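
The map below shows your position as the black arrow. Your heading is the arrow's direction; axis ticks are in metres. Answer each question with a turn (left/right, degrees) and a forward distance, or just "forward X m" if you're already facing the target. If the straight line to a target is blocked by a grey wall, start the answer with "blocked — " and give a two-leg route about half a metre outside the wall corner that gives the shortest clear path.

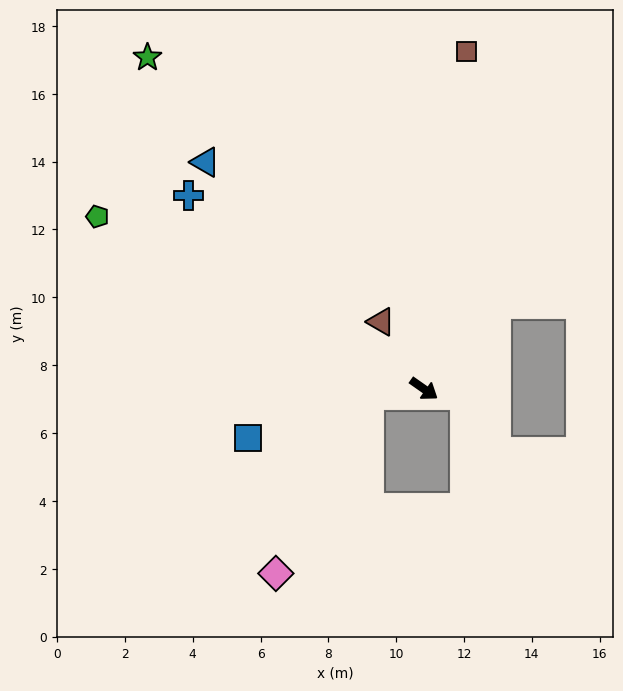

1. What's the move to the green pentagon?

turn right 173°, forward 10.9 m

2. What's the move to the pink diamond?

blocked — turn right 138°, forward 1.6 m, then turn left 55°, forward 5.9 m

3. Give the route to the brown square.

turn left 118°, forward 10.0 m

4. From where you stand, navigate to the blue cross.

turn left 176°, forward 9.0 m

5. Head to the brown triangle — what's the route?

turn left 158°, forward 2.3 m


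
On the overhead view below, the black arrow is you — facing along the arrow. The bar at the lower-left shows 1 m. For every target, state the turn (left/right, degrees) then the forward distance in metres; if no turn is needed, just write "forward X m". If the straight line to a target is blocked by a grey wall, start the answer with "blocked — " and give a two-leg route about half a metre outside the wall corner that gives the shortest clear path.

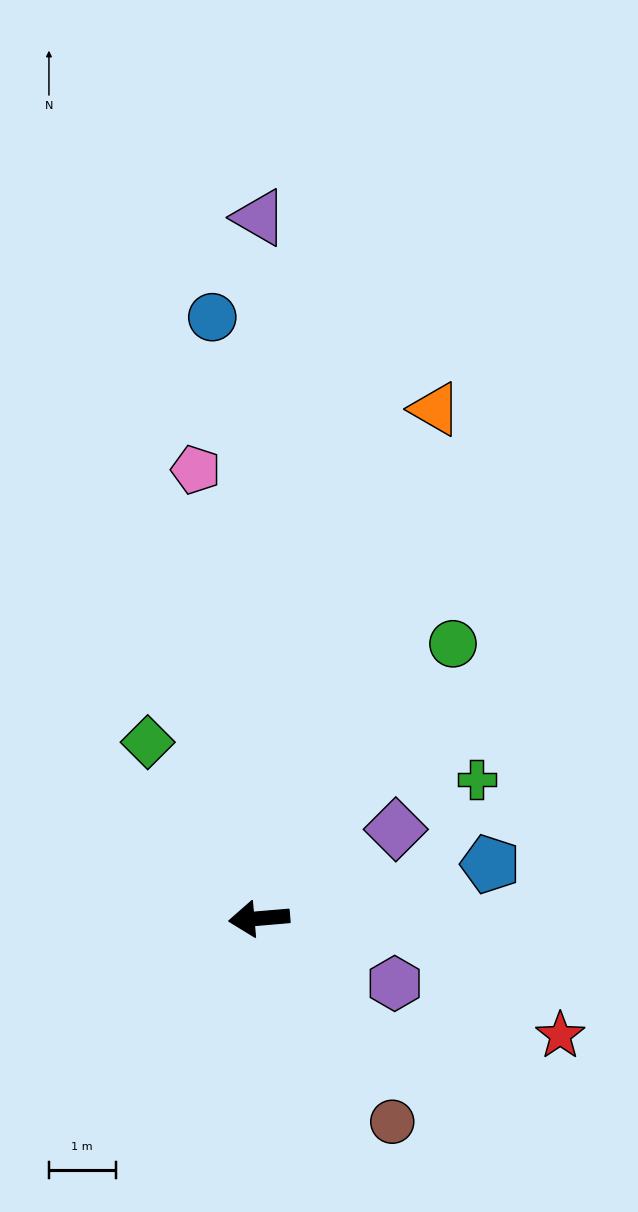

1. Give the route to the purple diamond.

turn right 152°, forward 2.4 m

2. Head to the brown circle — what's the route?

turn left 118°, forward 3.6 m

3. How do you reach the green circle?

turn right 130°, forward 5.0 m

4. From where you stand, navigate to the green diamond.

turn right 63°, forward 3.1 m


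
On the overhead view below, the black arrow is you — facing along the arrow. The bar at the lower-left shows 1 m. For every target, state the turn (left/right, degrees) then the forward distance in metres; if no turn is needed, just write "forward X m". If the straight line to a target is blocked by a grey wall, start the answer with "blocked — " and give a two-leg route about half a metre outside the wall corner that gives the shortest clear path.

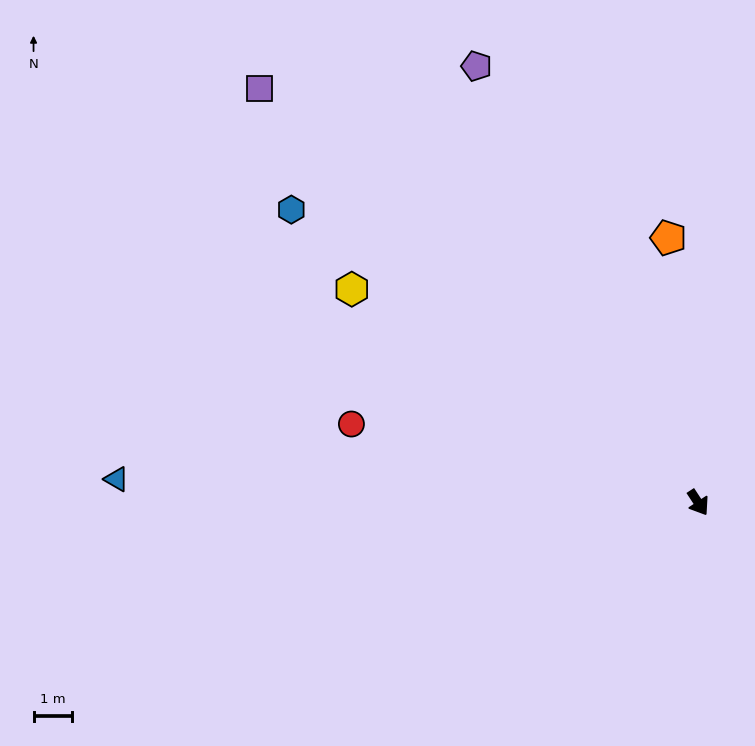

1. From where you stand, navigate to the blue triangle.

turn right 126°, forward 15.2 m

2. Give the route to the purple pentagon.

turn left 174°, forward 12.8 m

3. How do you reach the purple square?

turn right 167°, forward 15.8 m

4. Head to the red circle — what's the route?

turn right 136°, forward 9.3 m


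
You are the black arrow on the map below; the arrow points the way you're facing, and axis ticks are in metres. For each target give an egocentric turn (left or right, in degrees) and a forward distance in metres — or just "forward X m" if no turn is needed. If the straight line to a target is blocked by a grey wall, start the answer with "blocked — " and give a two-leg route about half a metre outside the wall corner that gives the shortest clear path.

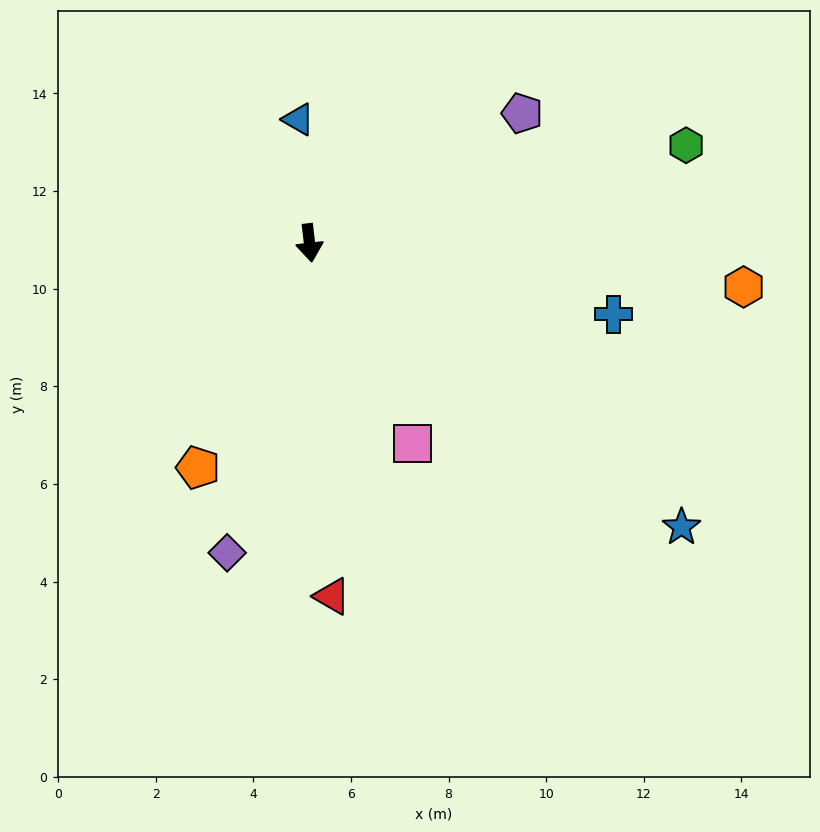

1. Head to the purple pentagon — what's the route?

turn left 115°, forward 5.1 m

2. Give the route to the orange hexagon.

turn left 78°, forward 8.9 m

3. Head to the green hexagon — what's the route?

turn left 98°, forward 8.0 m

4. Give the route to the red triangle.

turn right 3°, forward 7.3 m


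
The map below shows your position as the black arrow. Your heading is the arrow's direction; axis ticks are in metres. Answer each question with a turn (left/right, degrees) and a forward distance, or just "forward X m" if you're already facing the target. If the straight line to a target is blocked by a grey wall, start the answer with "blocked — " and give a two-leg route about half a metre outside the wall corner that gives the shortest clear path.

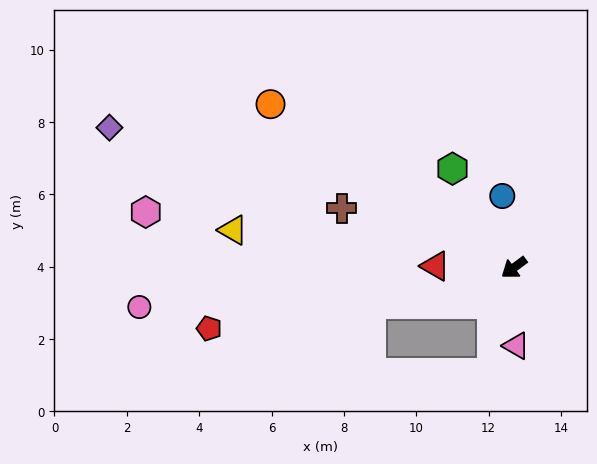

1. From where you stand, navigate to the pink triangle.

turn left 55°, forward 2.2 m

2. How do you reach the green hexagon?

turn right 95°, forward 3.2 m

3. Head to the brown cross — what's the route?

turn right 56°, forward 5.0 m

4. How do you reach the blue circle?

turn right 117°, forward 2.0 m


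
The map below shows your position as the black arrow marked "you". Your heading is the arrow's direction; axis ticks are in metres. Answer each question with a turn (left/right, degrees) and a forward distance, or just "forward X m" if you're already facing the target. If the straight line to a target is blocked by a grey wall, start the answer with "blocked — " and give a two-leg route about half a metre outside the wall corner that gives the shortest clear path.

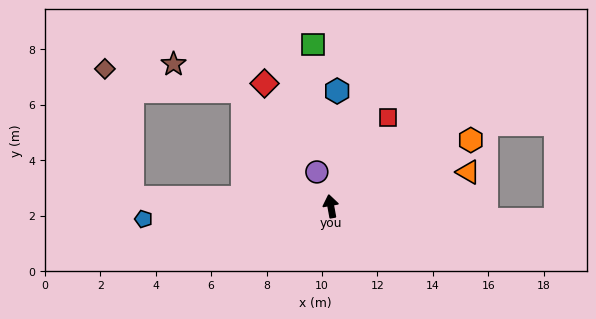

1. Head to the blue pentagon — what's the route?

turn left 84°, forward 6.8 m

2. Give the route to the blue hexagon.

turn right 13°, forward 4.2 m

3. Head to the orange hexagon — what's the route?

turn right 75°, forward 5.6 m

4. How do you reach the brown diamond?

blocked — turn left 77°, forward 7.2 m, then turn right 75°, forward 4.7 m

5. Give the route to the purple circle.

turn left 12°, forward 1.3 m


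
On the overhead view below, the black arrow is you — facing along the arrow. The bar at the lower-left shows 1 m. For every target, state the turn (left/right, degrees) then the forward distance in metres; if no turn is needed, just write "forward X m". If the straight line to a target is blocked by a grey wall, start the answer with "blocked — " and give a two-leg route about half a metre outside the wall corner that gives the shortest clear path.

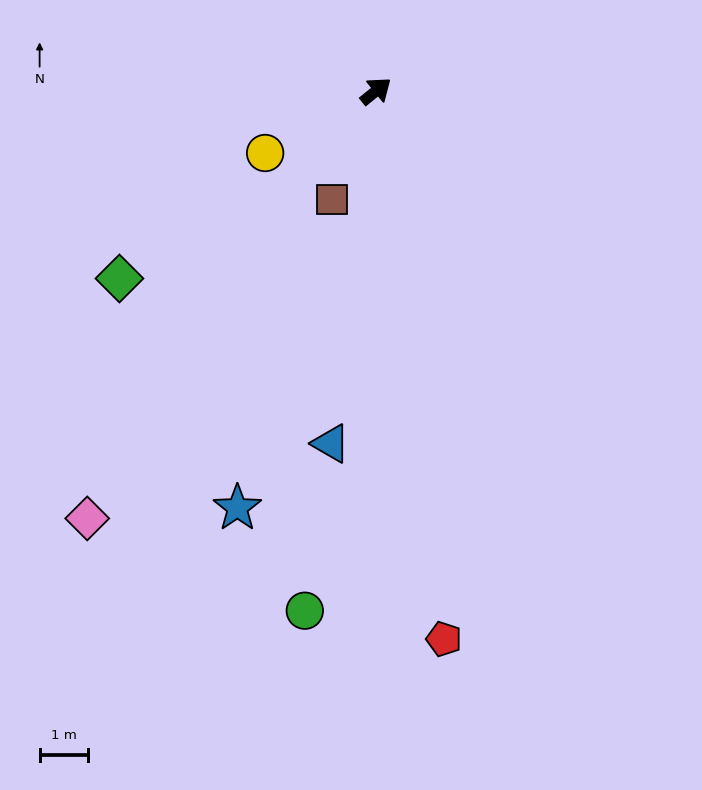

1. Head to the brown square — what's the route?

turn right 151°, forward 2.4 m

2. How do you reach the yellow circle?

turn left 170°, forward 2.6 m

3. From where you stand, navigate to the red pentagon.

turn right 122°, forward 11.5 m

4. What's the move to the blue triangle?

turn right 136°, forward 7.4 m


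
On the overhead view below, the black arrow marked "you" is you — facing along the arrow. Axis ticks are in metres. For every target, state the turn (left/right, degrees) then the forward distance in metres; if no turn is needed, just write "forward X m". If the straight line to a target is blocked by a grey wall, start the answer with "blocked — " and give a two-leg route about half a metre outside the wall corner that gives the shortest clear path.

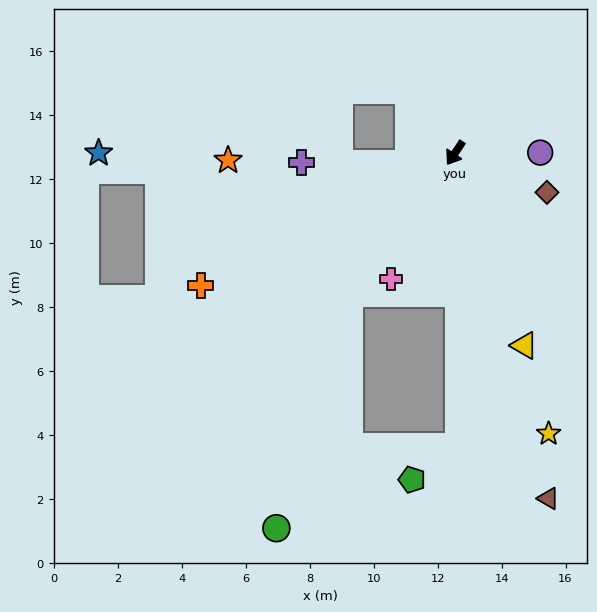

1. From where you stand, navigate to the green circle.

blocked — turn right 3°, forward 5.5 m, then turn left 19°, forward 7.7 m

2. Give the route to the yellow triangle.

turn left 53°, forward 6.4 m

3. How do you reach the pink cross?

turn left 7°, forward 4.4 m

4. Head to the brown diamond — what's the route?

turn left 100°, forward 3.1 m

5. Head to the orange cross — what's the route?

turn right 29°, forward 9.0 m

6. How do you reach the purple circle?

turn left 124°, forward 2.7 m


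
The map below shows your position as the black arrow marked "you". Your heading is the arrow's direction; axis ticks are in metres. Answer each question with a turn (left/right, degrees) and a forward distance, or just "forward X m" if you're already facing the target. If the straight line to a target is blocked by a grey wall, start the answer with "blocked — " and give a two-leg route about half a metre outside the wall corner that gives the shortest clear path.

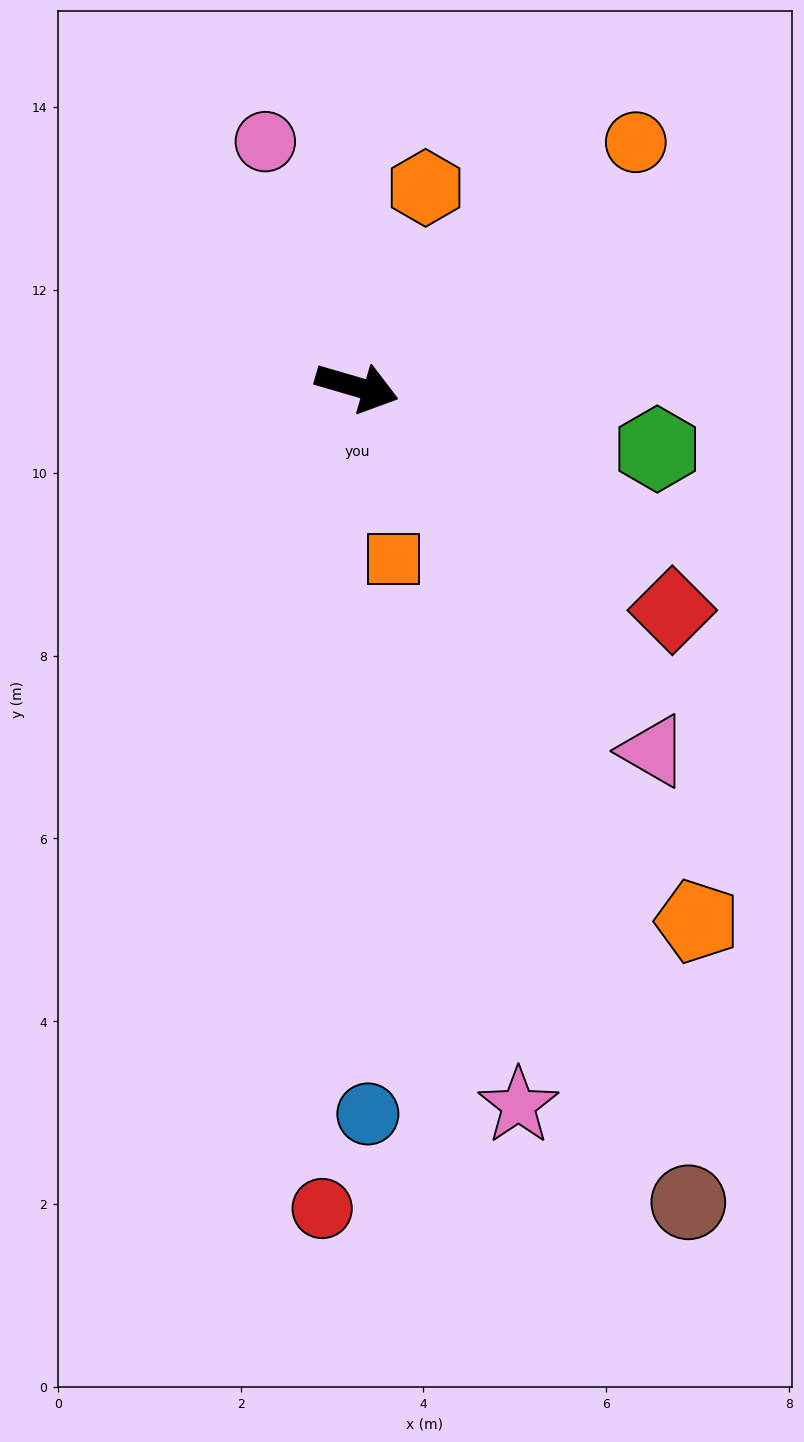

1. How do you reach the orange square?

turn right 62°, forward 1.9 m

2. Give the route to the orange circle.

turn left 58°, forward 4.1 m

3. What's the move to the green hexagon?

turn left 5°, forward 3.4 m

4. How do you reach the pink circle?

turn left 127°, forward 2.9 m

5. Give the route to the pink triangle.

turn right 35°, forward 5.1 m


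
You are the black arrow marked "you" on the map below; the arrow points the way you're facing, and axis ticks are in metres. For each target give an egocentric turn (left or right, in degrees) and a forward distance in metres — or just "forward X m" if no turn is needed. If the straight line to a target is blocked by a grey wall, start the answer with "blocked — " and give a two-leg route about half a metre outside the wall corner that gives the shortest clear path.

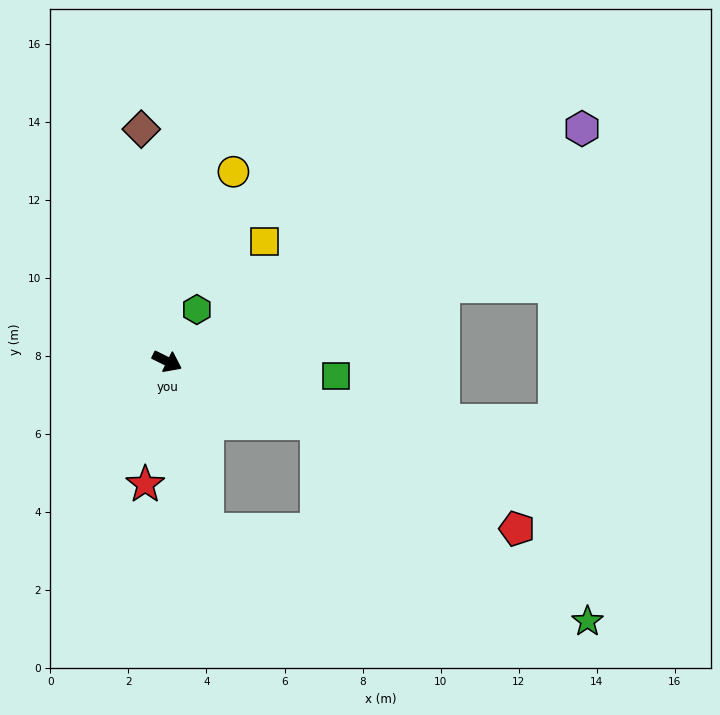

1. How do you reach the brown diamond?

turn left 123°, forward 6.0 m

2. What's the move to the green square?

turn left 21°, forward 4.3 m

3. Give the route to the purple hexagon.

turn left 56°, forward 12.2 m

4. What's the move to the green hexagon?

turn left 87°, forward 1.5 m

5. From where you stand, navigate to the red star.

turn right 74°, forward 3.2 m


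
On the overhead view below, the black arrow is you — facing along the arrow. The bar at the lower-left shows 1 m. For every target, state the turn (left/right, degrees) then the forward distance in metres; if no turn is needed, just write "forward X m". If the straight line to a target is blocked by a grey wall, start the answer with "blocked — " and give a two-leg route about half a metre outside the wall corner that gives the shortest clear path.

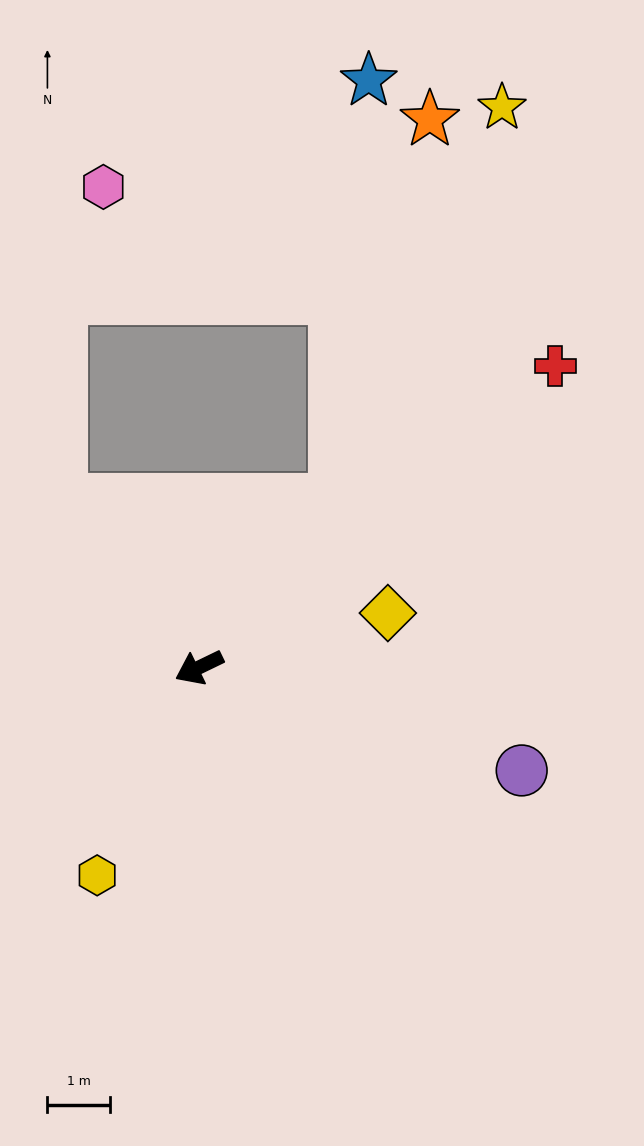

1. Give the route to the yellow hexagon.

turn left 38°, forward 3.7 m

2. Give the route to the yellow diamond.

turn left 170°, forward 3.1 m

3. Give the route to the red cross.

turn right 166°, forward 7.5 m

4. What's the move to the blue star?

blocked — turn right 155°, forward 3.4 m, then turn left 35°, forward 6.7 m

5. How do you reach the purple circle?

turn left 136°, forward 5.4 m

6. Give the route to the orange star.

blocked — turn right 155°, forward 3.4 m, then turn left 25°, forward 6.3 m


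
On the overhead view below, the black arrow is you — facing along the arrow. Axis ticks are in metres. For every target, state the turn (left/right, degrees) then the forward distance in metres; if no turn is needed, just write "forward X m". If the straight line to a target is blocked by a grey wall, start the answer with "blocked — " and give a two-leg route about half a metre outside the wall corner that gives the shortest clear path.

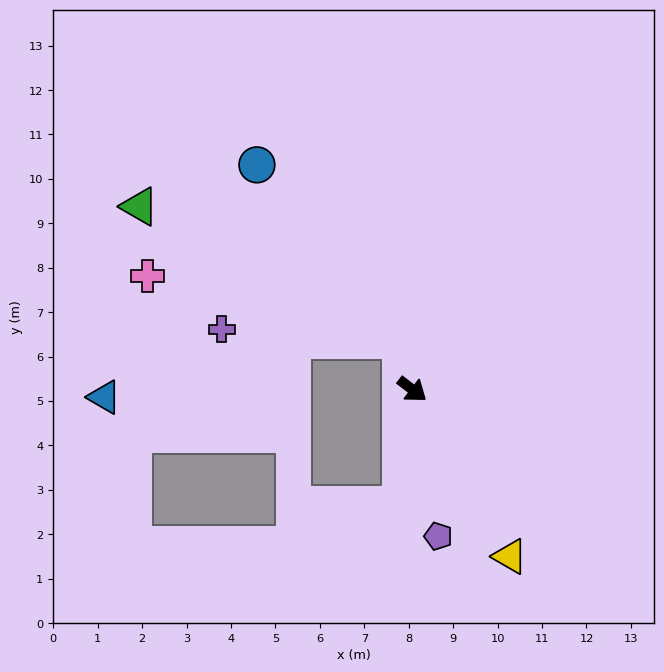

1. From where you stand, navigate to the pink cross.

blocked — turn left 140°, forward 1.1 m, then turn left 63°, forward 5.9 m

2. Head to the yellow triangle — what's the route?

turn right 22°, forward 4.4 m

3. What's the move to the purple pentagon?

turn right 42°, forward 3.4 m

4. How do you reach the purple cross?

blocked — turn left 140°, forward 1.1 m, then turn left 74°, forward 4.0 m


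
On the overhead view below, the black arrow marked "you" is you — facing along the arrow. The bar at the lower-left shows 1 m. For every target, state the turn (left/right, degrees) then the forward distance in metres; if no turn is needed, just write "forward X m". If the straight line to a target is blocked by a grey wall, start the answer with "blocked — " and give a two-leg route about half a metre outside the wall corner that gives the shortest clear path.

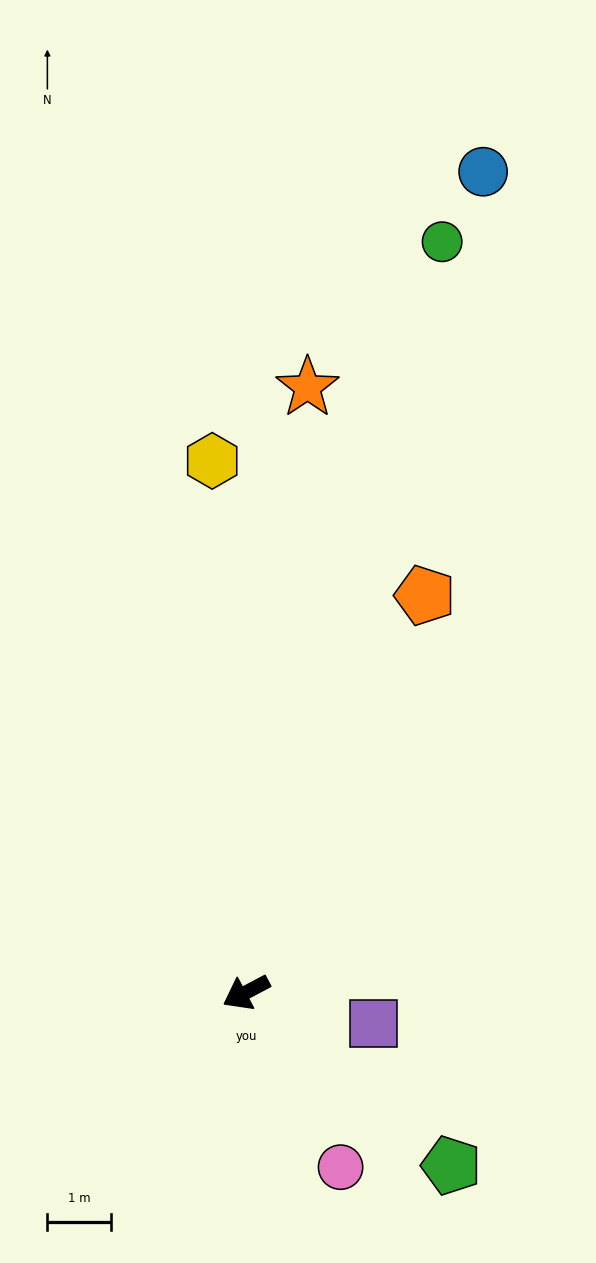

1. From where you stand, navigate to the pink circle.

turn left 90°, forward 3.1 m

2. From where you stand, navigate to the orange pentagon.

turn right 142°, forward 6.9 m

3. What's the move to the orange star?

turn right 124°, forward 9.6 m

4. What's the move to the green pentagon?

turn left 112°, forward 4.2 m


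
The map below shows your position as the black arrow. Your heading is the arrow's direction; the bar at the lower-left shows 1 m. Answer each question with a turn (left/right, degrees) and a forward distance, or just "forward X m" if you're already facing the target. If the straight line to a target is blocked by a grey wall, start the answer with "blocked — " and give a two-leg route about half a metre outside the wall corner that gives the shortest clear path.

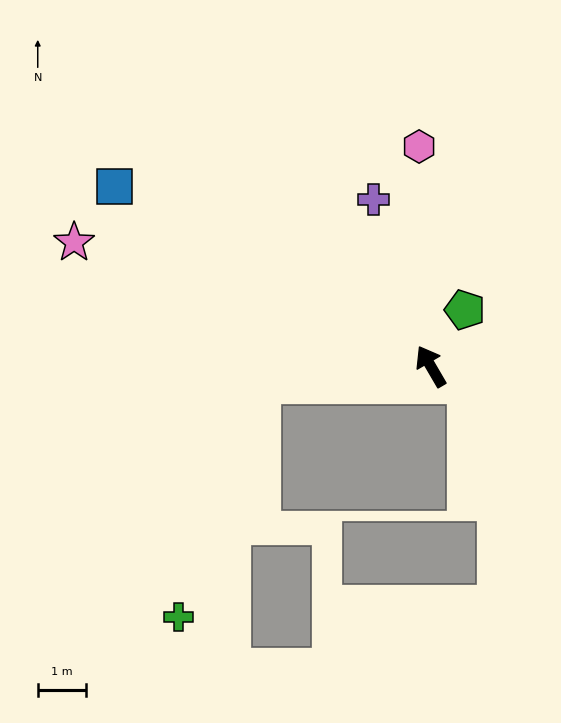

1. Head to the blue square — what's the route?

turn left 30°, forward 7.6 m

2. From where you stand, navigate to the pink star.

turn left 41°, forward 7.9 m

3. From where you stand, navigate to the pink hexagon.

turn right 27°, forward 4.6 m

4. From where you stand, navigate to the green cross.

blocked — turn left 65°, forward 3.6 m, then turn left 65°, forward 5.2 m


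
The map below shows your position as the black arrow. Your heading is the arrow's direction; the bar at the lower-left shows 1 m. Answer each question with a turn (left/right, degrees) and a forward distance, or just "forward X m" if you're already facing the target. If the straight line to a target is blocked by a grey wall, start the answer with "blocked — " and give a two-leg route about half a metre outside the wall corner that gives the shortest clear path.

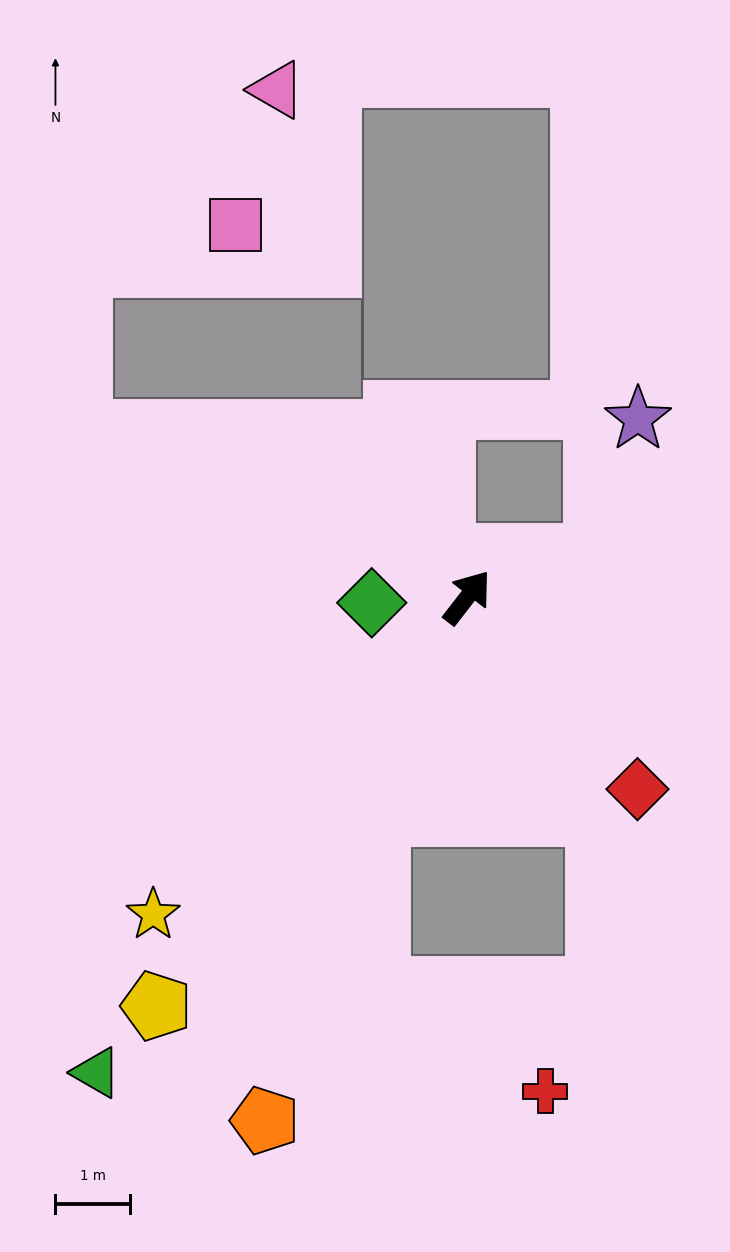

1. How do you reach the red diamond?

turn right 101°, forward 3.5 m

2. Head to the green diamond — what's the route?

turn left 131°, forward 1.3 m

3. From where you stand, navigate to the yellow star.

turn left 173°, forward 6.0 m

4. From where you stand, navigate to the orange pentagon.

turn right 163°, forward 7.5 m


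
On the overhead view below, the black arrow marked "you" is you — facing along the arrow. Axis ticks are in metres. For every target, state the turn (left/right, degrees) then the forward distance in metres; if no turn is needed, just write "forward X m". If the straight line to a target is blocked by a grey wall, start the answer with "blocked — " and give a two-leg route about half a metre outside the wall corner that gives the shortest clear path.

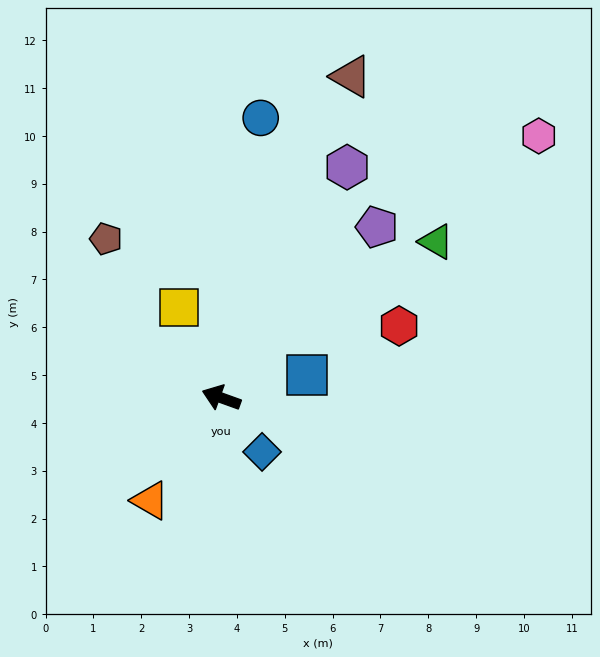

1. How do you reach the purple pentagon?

turn right 113°, forward 4.8 m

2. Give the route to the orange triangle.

turn left 75°, forward 2.6 m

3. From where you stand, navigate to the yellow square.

turn right 45°, forward 2.1 m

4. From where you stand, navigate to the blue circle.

turn right 78°, forward 5.9 m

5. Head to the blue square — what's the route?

turn right 145°, forward 1.8 m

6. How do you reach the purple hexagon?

turn right 99°, forward 5.5 m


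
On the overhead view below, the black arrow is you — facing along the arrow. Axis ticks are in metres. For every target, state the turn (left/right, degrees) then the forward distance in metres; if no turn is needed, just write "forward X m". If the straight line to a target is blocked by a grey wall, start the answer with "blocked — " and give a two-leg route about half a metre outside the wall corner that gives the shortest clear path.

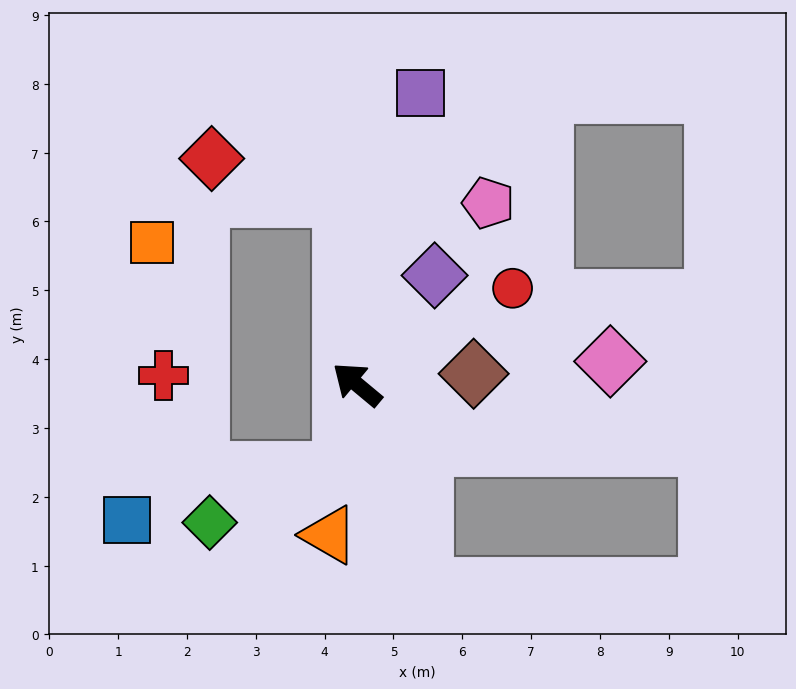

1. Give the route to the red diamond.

blocked — turn right 46°, forward 2.7 m, then turn left 69°, forward 2.0 m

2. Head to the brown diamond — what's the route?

turn right 135°, forward 1.7 m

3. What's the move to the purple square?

turn right 63°, forward 4.3 m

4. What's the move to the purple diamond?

turn right 86°, forward 1.9 m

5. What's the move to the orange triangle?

turn left 119°, forward 2.2 m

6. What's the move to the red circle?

turn right 109°, forward 2.7 m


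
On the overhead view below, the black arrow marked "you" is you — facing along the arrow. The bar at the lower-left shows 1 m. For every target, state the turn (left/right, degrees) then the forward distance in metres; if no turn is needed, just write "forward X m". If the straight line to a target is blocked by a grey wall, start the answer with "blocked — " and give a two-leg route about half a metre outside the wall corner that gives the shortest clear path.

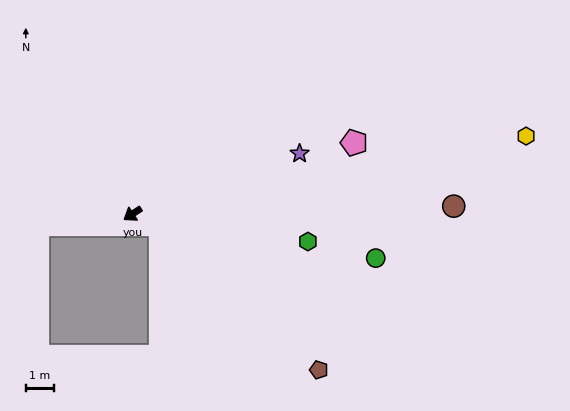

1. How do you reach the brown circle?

turn left 148°, forward 11.4 m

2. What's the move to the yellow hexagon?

turn left 158°, forward 14.2 m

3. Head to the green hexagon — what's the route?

turn left 138°, forward 6.3 m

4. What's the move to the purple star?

turn left 166°, forward 6.3 m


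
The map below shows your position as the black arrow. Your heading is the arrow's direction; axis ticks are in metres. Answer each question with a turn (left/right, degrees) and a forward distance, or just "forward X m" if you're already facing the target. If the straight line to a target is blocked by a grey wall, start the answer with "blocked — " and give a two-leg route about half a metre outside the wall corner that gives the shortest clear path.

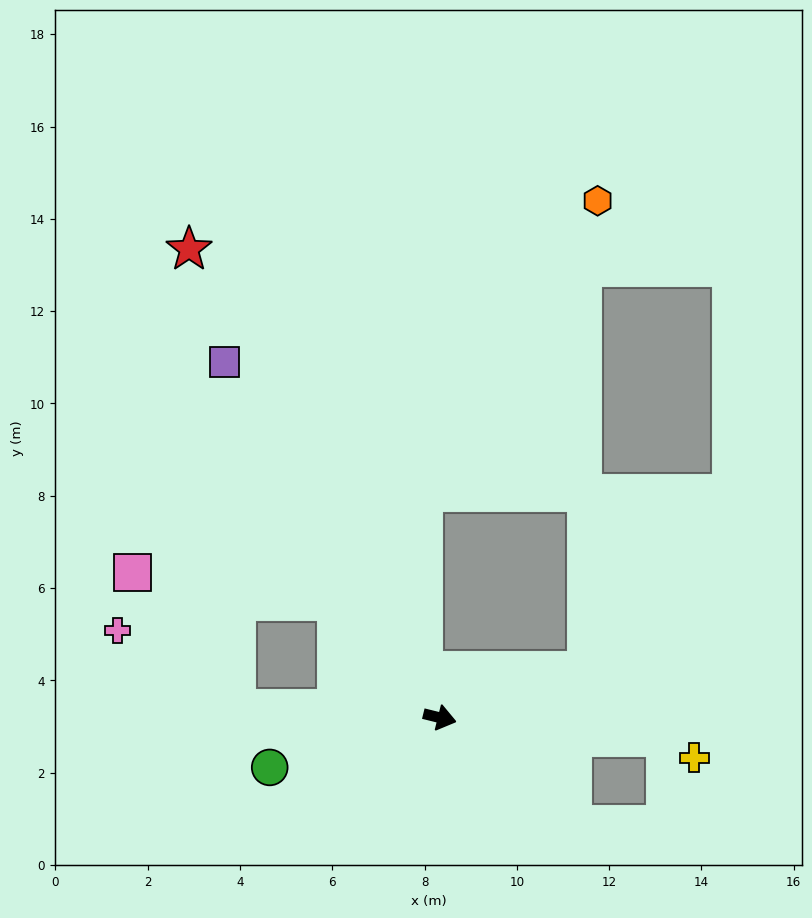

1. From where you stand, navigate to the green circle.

turn right 150°, forward 3.8 m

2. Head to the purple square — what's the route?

turn left 135°, forward 9.0 m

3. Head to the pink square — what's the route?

blocked — turn left 145°, forward 3.4 m, then turn left 41°, forward 4.5 m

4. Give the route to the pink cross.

blocked — turn right 169°, forward 4.4 m, then turn right 30°, forward 3.1 m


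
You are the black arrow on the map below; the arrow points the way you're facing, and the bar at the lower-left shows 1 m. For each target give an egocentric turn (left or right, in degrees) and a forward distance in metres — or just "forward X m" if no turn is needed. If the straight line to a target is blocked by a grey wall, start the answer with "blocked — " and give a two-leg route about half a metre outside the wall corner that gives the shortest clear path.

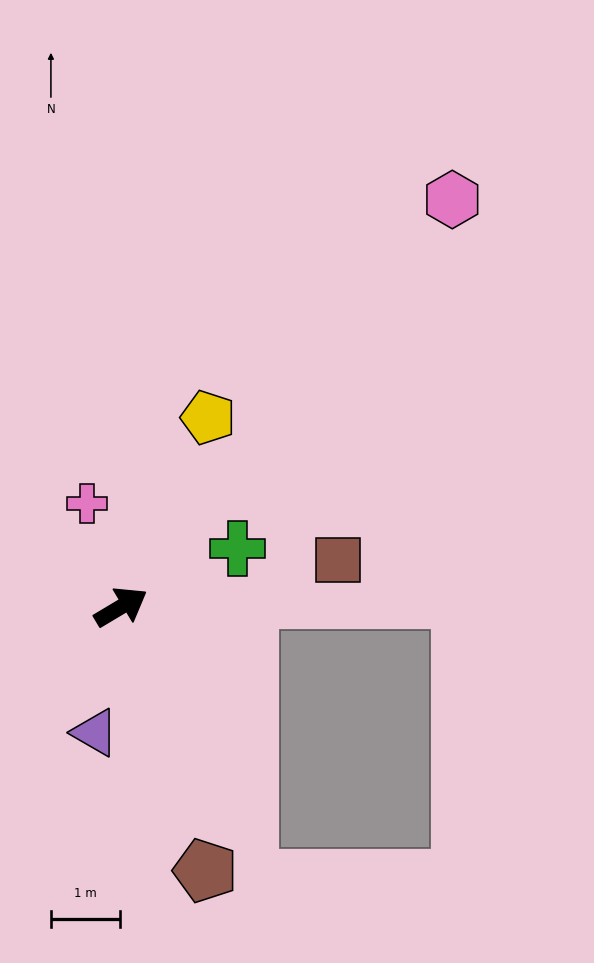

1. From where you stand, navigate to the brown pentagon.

turn right 103°, forward 4.0 m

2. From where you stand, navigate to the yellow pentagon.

turn left 34°, forward 3.0 m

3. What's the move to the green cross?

turn right 4°, forward 1.9 m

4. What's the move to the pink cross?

turn left 77°, forward 1.6 m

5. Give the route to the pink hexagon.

turn left 20°, forward 7.6 m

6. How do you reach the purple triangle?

turn right 133°, forward 1.9 m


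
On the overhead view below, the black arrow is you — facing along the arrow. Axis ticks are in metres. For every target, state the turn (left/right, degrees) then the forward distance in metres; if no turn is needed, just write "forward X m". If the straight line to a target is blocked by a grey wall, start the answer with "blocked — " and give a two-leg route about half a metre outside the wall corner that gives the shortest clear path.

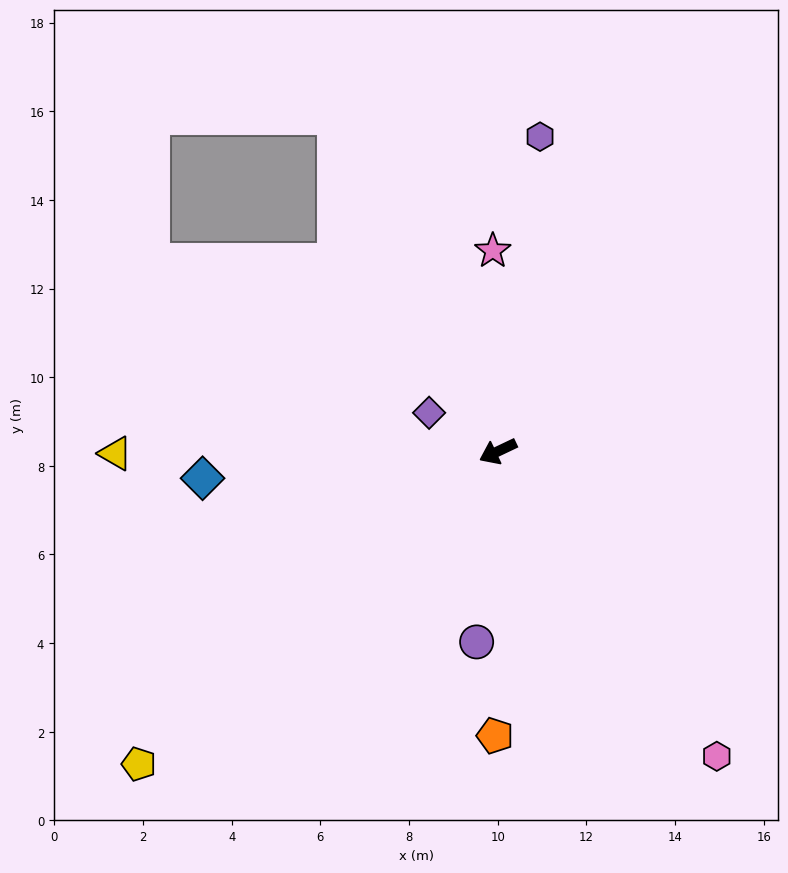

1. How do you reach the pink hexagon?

turn left 100°, forward 8.5 m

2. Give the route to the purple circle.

turn left 58°, forward 4.3 m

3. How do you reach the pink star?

turn right 114°, forward 4.5 m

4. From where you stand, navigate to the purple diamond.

turn right 55°, forward 1.8 m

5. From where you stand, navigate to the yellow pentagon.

turn left 16°, forward 10.7 m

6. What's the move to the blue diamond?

turn right 20°, forward 6.7 m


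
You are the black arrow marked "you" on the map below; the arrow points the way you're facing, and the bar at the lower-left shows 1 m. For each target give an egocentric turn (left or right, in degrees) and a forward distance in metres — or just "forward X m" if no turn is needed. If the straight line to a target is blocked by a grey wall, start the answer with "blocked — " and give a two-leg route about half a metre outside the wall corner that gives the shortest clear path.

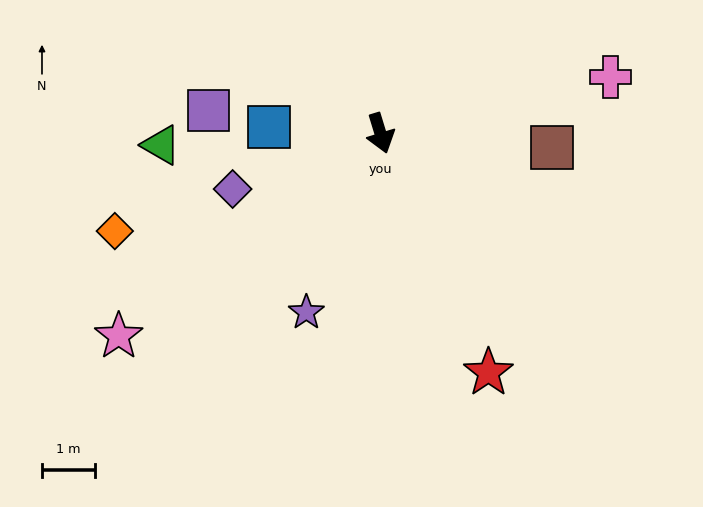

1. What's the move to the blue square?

turn right 110°, forward 2.1 m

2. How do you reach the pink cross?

turn left 87°, forward 4.5 m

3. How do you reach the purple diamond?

turn right 86°, forward 3.0 m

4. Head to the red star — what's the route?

turn left 7°, forward 5.0 m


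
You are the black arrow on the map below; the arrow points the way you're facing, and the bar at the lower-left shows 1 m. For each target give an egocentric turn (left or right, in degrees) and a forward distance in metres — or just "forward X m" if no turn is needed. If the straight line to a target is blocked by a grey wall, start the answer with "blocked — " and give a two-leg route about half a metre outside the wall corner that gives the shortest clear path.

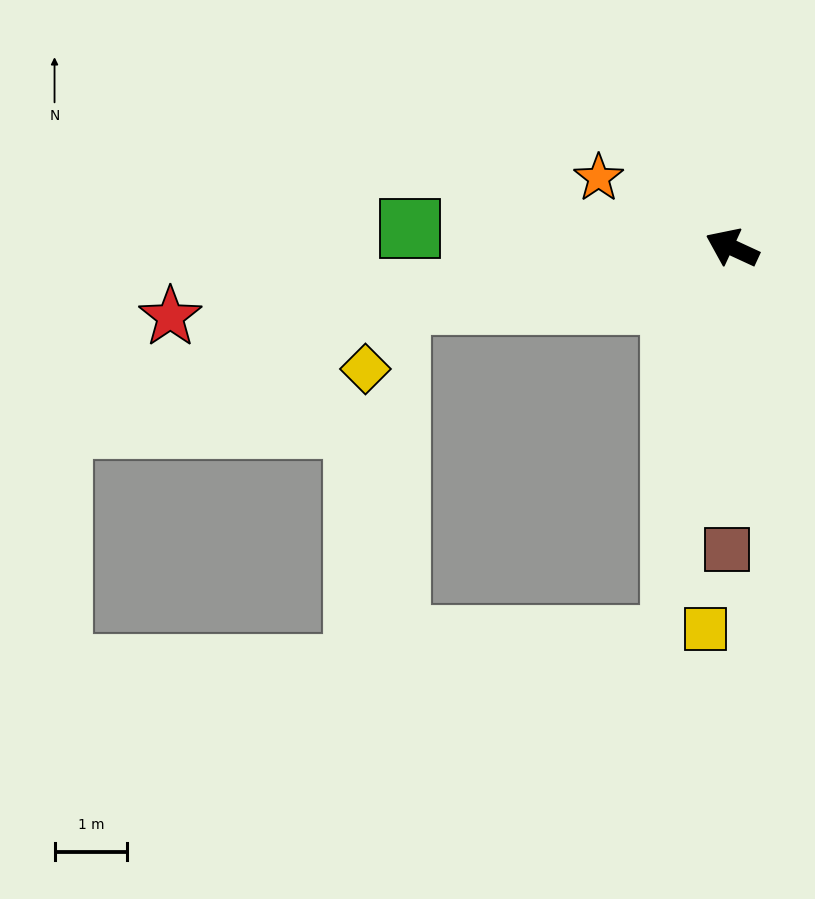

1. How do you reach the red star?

turn left 32°, forward 7.8 m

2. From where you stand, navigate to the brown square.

turn left 114°, forward 4.2 m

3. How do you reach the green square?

turn left 21°, forward 4.4 m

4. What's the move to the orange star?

turn right 3°, forward 2.1 m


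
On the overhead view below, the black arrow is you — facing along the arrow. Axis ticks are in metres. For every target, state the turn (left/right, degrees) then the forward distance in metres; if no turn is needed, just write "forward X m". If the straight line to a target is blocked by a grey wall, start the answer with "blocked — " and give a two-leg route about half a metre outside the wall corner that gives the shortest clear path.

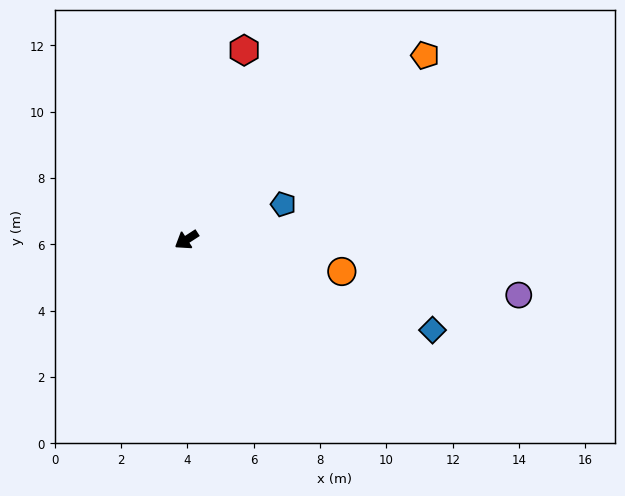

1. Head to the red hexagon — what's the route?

turn right 140°, forward 6.0 m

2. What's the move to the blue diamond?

turn left 127°, forward 7.9 m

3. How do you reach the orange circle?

turn left 135°, forward 4.8 m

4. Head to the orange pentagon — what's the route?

turn right 175°, forward 9.1 m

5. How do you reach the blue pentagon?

turn left 167°, forward 3.1 m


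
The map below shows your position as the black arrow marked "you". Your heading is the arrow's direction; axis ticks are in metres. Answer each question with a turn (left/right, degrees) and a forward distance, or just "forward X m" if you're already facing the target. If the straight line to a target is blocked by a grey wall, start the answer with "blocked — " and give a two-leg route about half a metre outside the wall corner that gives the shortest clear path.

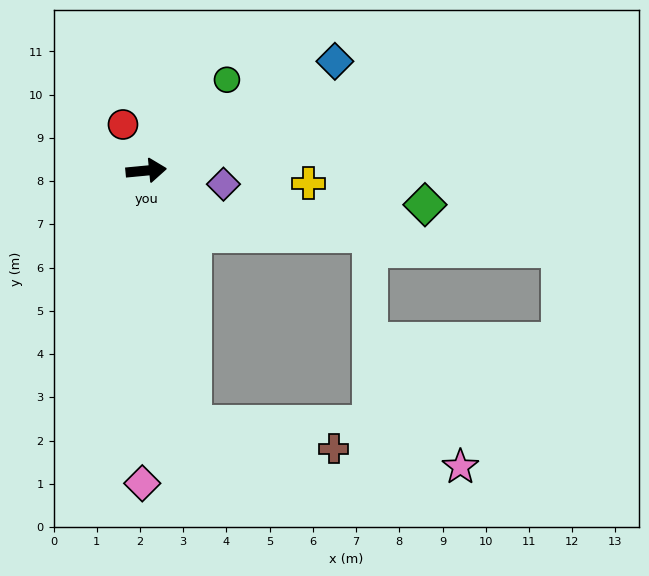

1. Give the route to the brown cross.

blocked — turn right 85°, forward 5.9 m, then turn left 69°, forward 3.3 m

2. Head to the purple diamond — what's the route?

turn right 15°, forward 1.8 m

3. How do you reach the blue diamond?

turn left 25°, forward 5.0 m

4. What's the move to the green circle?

turn left 43°, forward 2.8 m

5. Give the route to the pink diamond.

turn right 96°, forward 7.2 m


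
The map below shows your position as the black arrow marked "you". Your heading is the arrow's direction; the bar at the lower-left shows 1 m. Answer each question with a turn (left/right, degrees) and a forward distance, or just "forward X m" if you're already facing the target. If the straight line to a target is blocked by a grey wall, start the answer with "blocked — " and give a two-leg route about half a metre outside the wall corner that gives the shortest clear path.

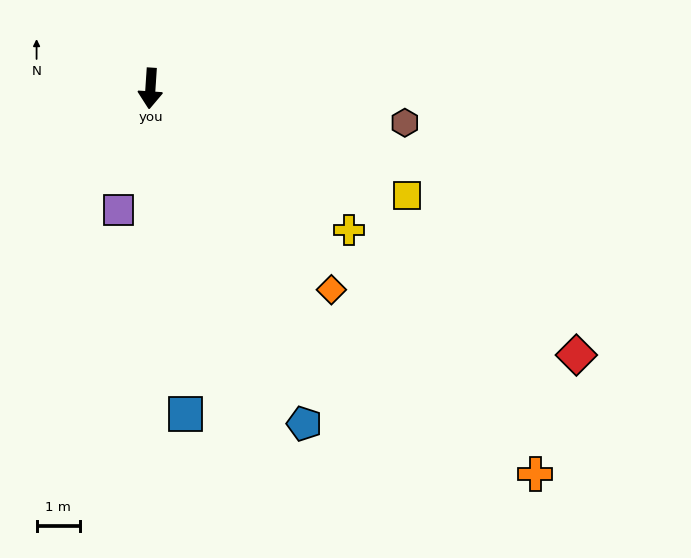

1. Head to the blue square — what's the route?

turn left 10°, forward 7.6 m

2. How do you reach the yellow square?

turn left 71°, forward 6.4 m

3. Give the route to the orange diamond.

turn left 46°, forward 6.3 m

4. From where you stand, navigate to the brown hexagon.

turn left 86°, forward 5.9 m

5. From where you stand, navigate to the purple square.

turn right 11°, forward 2.9 m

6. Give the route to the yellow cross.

turn left 58°, forward 5.6 m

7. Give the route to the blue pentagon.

turn left 28°, forward 8.5 m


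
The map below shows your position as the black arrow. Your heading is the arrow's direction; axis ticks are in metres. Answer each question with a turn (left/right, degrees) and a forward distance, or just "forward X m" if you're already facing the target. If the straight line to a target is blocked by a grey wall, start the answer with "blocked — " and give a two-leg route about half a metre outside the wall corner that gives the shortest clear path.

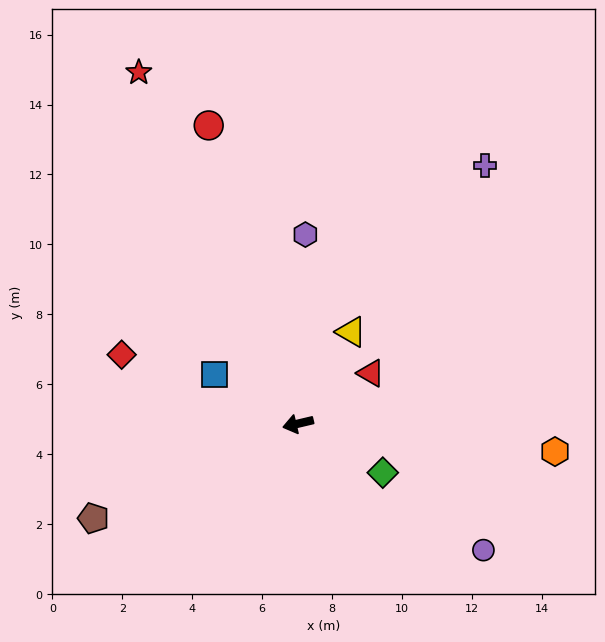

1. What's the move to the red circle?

turn right 87°, forward 8.9 m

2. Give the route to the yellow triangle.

turn right 133°, forward 3.0 m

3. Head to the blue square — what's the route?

turn right 44°, forward 2.8 m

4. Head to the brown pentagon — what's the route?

turn left 12°, forward 6.5 m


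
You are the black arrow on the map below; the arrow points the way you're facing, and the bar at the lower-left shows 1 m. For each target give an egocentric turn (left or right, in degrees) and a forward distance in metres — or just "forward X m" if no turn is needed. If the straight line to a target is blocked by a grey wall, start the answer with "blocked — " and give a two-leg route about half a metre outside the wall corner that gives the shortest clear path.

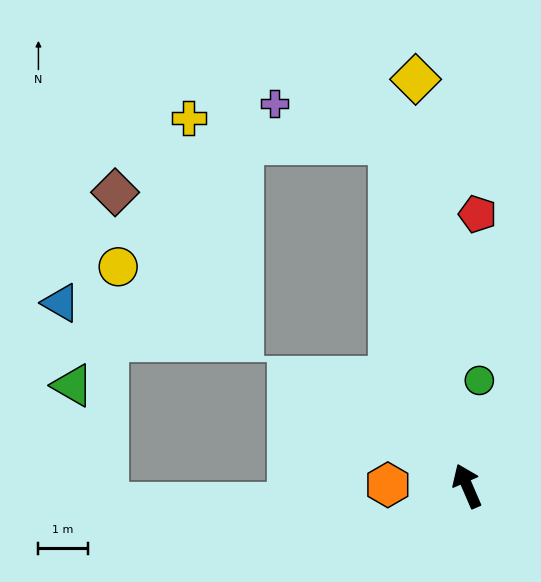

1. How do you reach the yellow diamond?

turn right 16°, forward 8.3 m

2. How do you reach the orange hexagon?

turn left 66°, forward 1.6 m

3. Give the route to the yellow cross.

blocked — turn right 11°, forward 7.1 m, then turn left 70°, forward 4.1 m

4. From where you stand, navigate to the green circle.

turn right 30°, forward 2.2 m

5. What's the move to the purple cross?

blocked — turn right 11°, forward 7.1 m, then turn left 58°, forward 2.5 m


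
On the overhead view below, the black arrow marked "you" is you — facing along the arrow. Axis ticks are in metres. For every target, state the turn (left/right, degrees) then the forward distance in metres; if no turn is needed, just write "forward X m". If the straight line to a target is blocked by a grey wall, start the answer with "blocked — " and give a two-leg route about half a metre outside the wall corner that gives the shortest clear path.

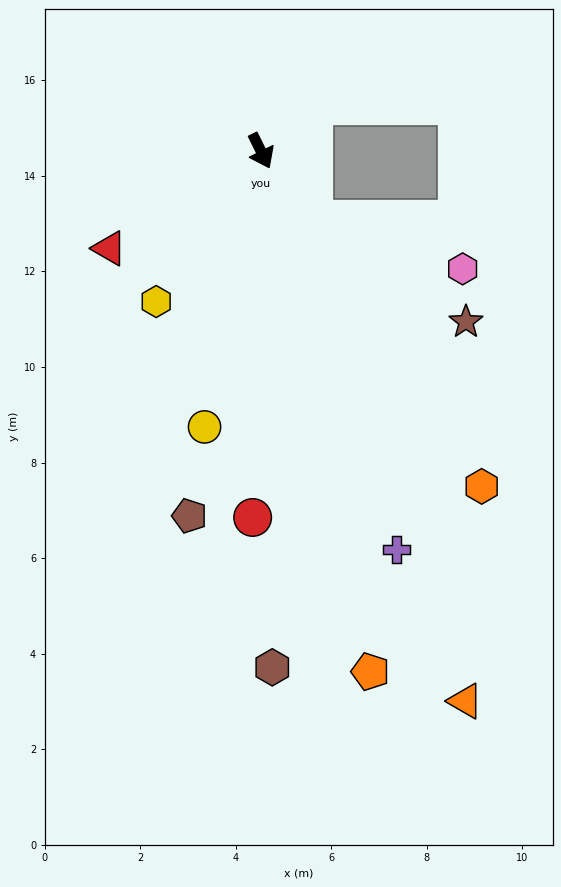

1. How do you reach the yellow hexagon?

turn right 61°, forward 3.8 m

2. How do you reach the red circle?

turn right 28°, forward 7.7 m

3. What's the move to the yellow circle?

turn right 38°, forward 5.9 m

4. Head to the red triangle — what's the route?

turn right 84°, forward 3.8 m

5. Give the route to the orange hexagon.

turn left 7°, forward 8.4 m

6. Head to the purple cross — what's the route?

turn right 8°, forward 8.8 m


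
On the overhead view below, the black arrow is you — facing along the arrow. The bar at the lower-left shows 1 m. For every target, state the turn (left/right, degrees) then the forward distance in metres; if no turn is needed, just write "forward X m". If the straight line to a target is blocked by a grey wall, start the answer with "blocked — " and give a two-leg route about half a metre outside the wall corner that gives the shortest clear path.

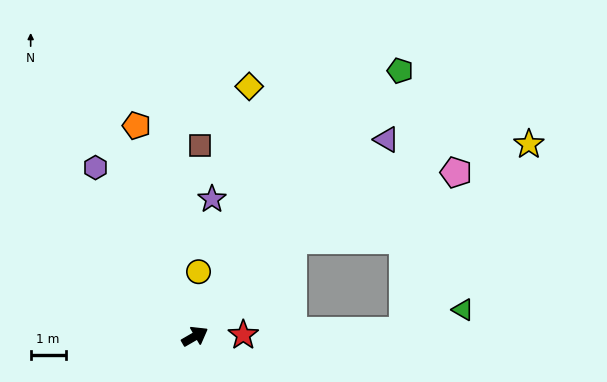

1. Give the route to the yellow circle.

turn left 57°, forward 1.9 m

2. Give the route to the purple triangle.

turn left 16°, forward 7.9 m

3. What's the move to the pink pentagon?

blocked — turn left 15°, forward 3.9 m, then turn right 23°, forward 5.1 m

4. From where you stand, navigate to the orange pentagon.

turn left 75°, forward 6.3 m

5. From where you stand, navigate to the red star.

turn right 29°, forward 1.4 m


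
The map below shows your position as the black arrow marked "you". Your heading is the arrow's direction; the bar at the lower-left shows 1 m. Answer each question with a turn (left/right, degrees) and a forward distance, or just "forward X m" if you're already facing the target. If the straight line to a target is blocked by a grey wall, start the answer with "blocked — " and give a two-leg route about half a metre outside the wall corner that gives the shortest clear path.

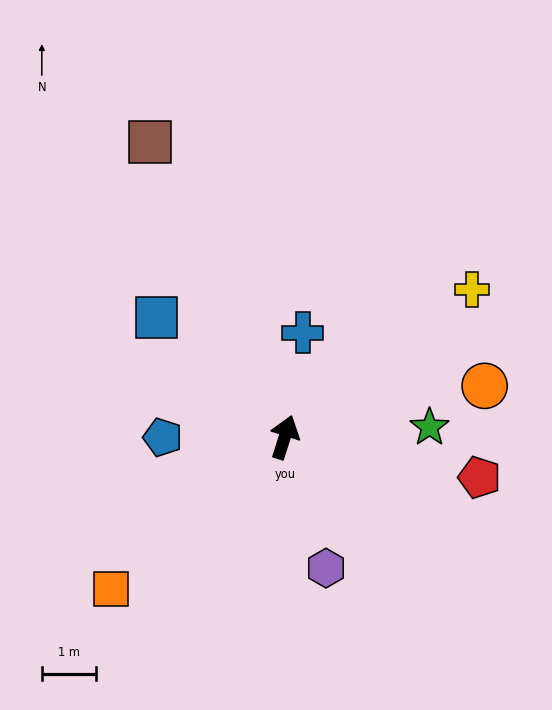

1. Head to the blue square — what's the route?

turn left 65°, forward 3.2 m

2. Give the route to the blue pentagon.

turn left 108°, forward 2.2 m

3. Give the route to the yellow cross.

turn right 34°, forward 4.4 m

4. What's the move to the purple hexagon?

turn right 145°, forward 2.5 m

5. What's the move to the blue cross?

turn left 8°, forward 1.9 m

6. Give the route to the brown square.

turn left 42°, forward 6.0 m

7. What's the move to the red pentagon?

turn right 84°, forward 3.7 m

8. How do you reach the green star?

turn right 68°, forward 2.7 m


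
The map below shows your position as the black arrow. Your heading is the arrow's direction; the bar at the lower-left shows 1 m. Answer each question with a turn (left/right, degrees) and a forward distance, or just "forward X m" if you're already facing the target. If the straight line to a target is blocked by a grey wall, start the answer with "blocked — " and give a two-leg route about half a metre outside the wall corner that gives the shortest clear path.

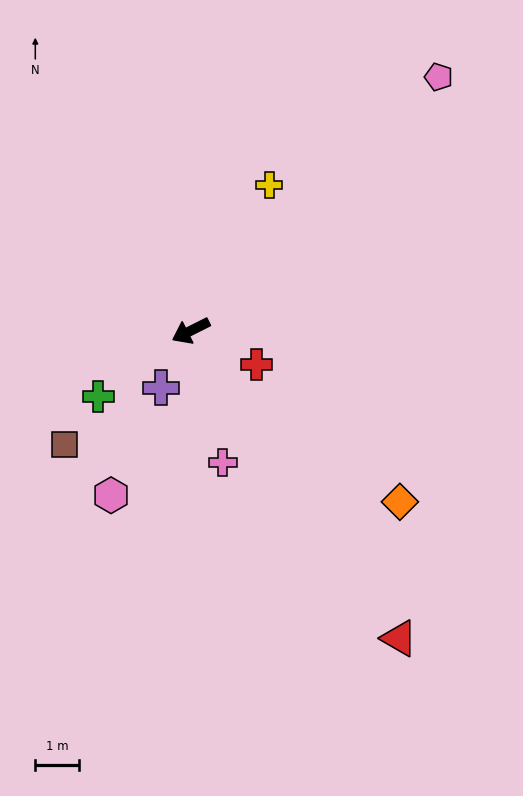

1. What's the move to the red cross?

turn left 126°, forward 1.7 m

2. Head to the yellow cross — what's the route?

turn right 145°, forward 3.8 m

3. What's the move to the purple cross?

turn left 36°, forward 1.5 m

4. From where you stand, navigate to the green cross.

turn left 9°, forward 2.6 m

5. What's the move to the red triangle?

turn left 97°, forward 8.6 m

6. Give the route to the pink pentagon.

turn right 161°, forward 8.2 m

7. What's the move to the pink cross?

turn left 77°, forward 3.1 m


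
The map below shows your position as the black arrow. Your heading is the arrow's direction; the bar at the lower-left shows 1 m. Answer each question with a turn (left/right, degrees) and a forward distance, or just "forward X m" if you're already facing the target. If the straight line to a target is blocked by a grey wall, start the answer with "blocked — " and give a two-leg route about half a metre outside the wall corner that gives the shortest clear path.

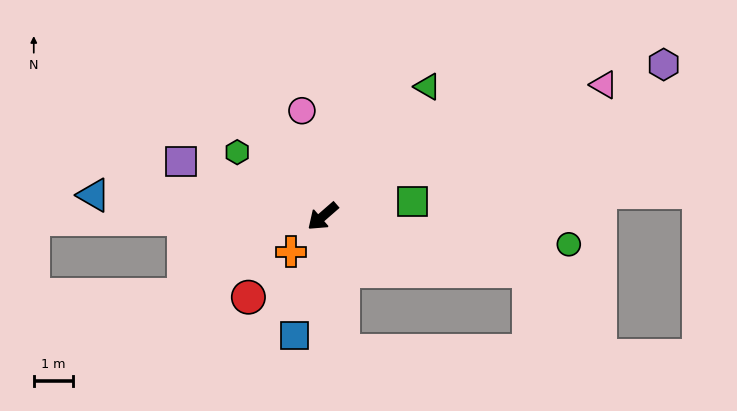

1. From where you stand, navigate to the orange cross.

turn left 7°, forward 1.2 m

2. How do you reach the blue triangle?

turn right 46°, forward 5.9 m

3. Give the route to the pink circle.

turn right 120°, forward 2.7 m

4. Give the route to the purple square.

turn right 62°, forward 3.9 m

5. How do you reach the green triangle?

turn right 170°, forward 4.3 m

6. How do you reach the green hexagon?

turn right 78°, forward 2.7 m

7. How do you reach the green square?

turn left 148°, forward 2.3 m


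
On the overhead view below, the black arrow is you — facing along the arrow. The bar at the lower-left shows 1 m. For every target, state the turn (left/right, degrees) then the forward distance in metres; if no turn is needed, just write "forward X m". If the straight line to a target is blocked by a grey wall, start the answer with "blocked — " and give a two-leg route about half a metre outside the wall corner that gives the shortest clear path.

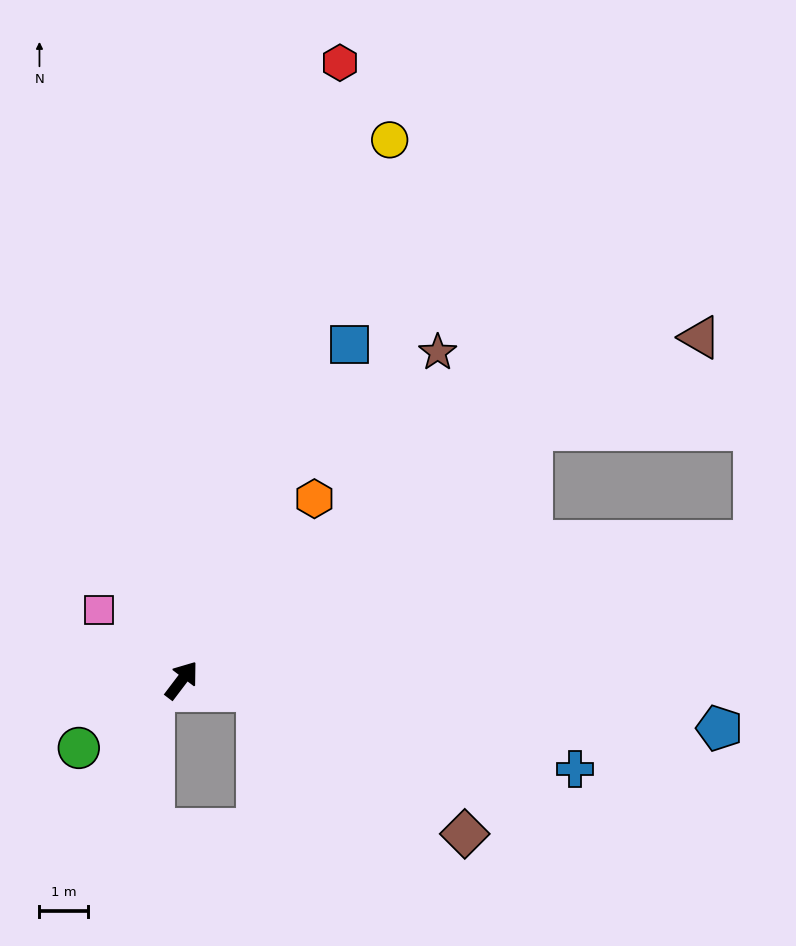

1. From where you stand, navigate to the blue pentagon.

turn right 58°, forward 11.2 m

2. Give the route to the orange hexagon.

forward 4.7 m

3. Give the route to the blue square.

turn left 11°, forward 7.8 m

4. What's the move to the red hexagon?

turn left 23°, forward 13.2 m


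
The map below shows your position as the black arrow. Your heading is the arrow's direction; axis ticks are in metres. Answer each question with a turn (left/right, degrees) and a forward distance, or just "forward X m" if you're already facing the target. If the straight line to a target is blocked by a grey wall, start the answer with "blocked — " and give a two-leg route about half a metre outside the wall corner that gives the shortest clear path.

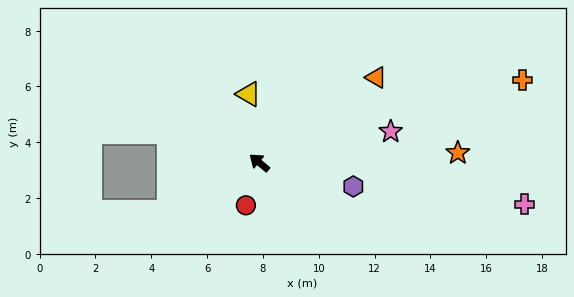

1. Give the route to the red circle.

turn left 112°, forward 1.6 m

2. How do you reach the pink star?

turn right 127°, forward 4.8 m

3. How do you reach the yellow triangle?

turn right 41°, forward 2.5 m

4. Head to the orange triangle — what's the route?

turn right 104°, forward 5.2 m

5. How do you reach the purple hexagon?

turn right 155°, forward 3.5 m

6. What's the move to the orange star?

turn right 137°, forward 7.1 m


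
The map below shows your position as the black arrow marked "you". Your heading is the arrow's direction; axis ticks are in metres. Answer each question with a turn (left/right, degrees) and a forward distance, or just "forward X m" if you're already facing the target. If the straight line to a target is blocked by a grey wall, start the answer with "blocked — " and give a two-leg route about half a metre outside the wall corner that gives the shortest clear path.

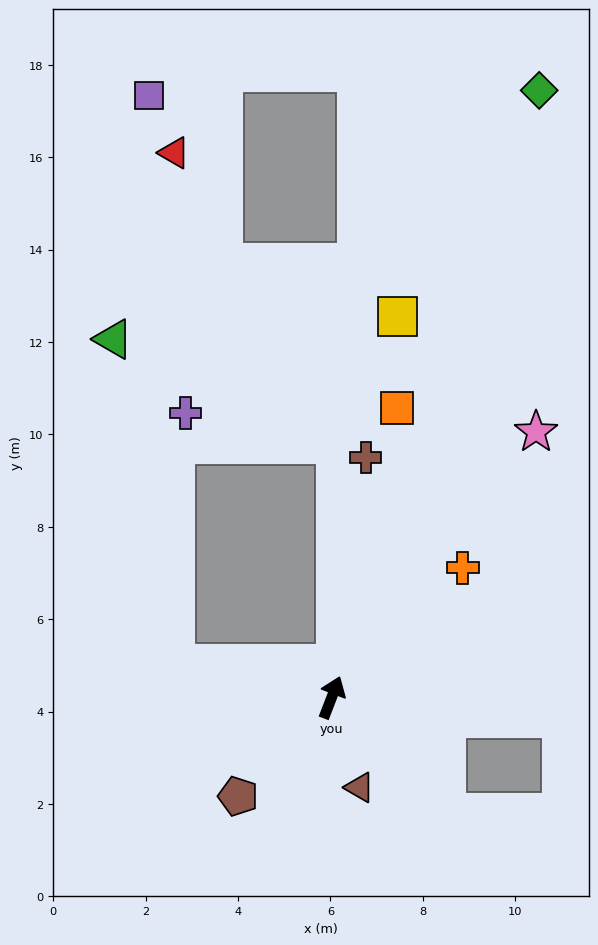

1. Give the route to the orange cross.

turn right 24°, forward 4.0 m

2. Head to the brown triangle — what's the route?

turn right 142°, forward 2.0 m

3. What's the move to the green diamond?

turn left 2°, forward 13.9 m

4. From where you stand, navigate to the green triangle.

blocked — turn left 99°, forward 3.5 m, then turn right 67°, forward 7.2 m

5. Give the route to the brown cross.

turn left 13°, forward 5.3 m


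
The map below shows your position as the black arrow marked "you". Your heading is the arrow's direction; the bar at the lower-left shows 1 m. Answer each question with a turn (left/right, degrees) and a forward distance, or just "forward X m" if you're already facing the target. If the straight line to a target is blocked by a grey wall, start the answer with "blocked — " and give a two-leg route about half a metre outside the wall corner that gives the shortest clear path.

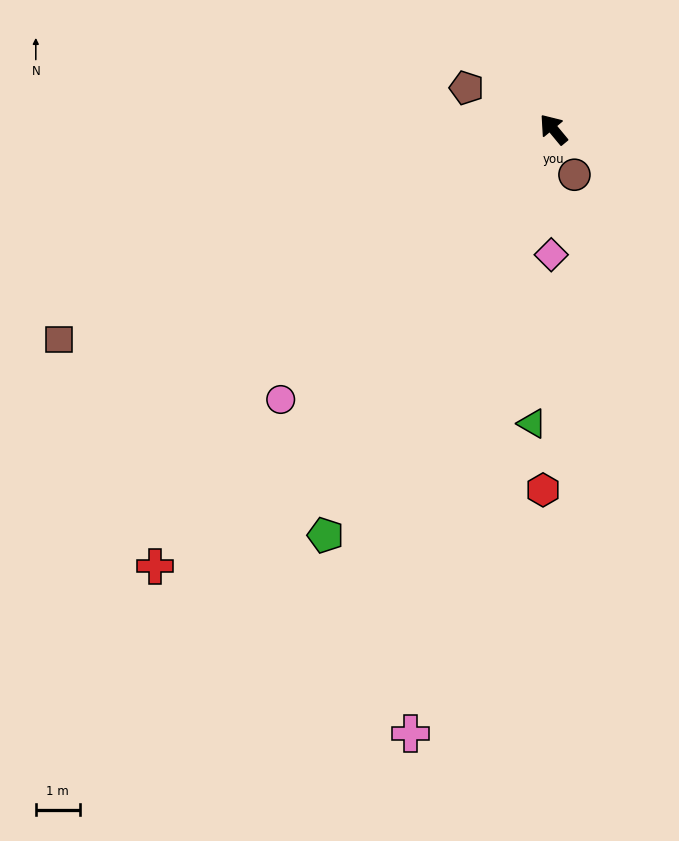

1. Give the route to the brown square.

turn left 73°, forward 12.2 m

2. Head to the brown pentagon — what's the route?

turn left 25°, forward 2.2 m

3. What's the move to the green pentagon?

turn left 111°, forward 10.6 m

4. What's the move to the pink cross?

turn left 127°, forward 14.1 m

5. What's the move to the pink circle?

turn left 95°, forward 8.7 m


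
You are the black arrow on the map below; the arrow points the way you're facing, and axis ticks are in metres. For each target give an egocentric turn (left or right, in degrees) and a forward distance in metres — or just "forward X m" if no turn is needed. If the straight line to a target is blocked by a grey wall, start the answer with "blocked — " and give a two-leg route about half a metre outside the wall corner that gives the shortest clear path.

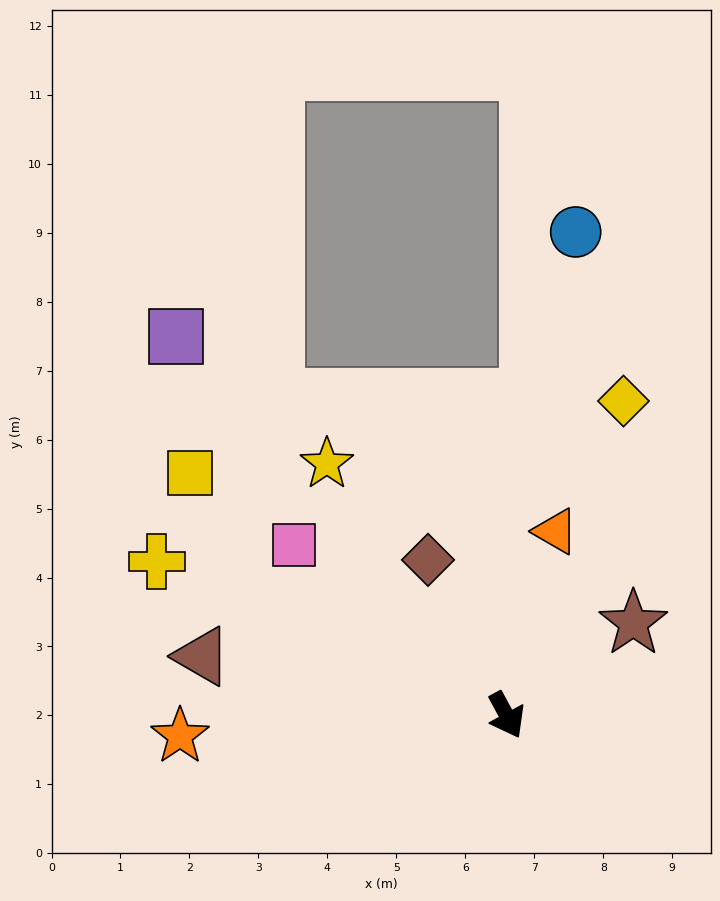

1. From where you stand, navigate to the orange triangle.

turn left 137°, forward 2.8 m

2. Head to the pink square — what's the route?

turn right 157°, forward 3.9 m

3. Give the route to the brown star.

turn left 98°, forward 2.3 m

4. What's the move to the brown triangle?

turn right 129°, forward 4.5 m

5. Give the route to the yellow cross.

turn right 142°, forward 5.5 m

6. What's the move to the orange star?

turn right 115°, forward 4.7 m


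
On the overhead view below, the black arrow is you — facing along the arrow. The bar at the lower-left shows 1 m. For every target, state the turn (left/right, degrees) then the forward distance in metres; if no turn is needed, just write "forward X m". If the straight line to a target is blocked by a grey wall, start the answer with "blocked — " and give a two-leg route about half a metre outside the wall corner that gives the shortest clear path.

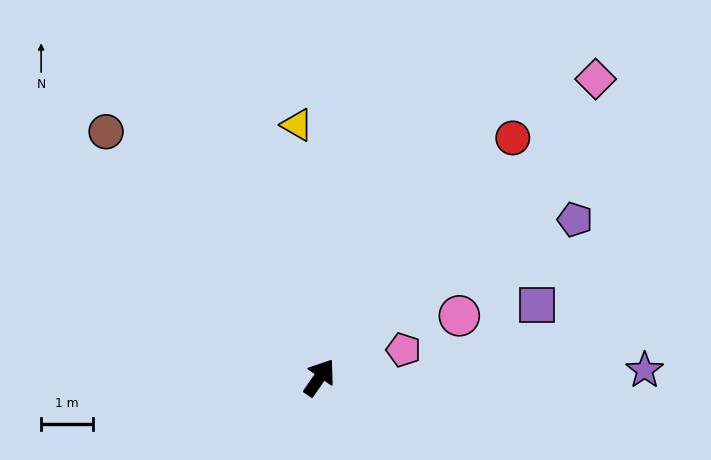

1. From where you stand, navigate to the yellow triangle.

turn left 40°, forward 4.9 m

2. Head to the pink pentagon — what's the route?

turn right 37°, forward 1.7 m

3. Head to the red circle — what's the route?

turn right 4°, forward 5.9 m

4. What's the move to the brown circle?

turn left 76°, forward 6.2 m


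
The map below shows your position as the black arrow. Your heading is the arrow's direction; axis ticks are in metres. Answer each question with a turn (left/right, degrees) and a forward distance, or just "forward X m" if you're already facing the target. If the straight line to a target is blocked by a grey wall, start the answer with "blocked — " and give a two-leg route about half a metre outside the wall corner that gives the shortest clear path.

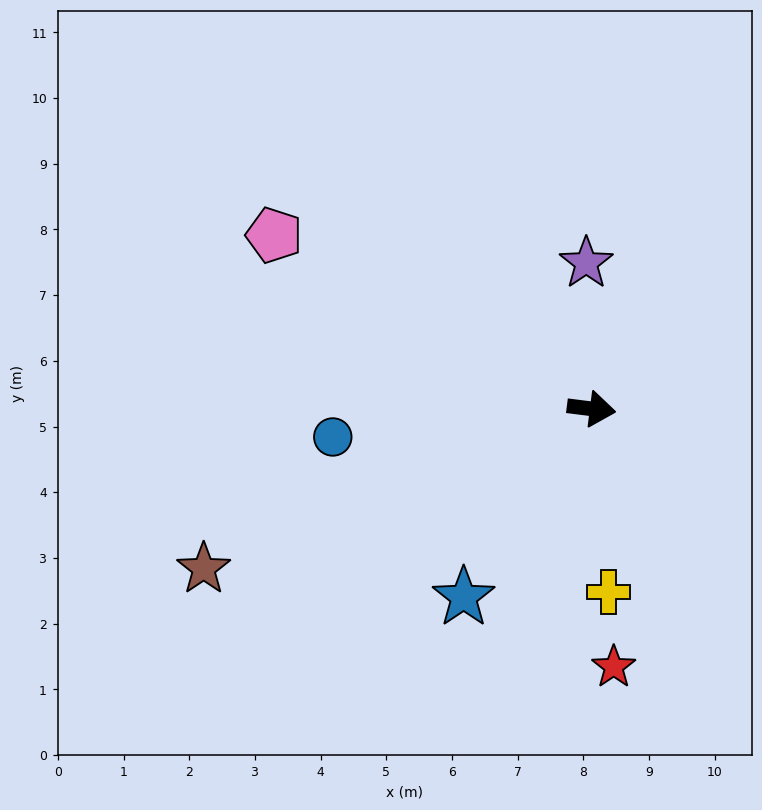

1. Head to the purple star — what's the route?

turn left 99°, forward 2.2 m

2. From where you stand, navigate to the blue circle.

turn right 167°, forward 4.0 m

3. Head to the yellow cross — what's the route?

turn right 77°, forward 2.8 m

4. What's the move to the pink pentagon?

turn left 159°, forward 5.5 m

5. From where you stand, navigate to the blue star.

turn right 117°, forward 3.5 m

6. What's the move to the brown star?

turn right 150°, forward 6.4 m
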